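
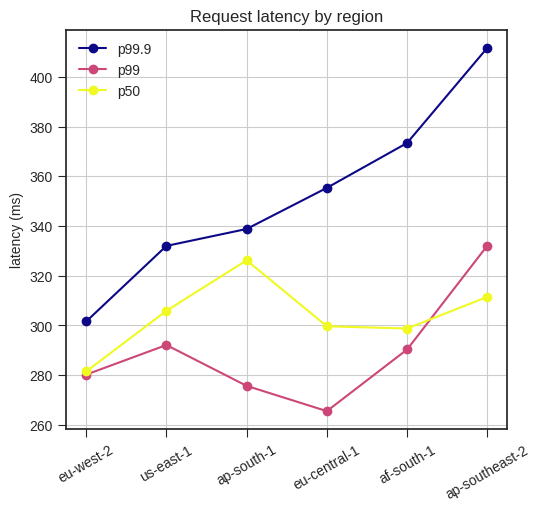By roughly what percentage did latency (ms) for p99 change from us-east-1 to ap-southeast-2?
us-east-1 ≈ 300, ap-southeast-2 ≈ 340; (340 − 300) / 300 ≈ +13.3%.

≈ +13.3%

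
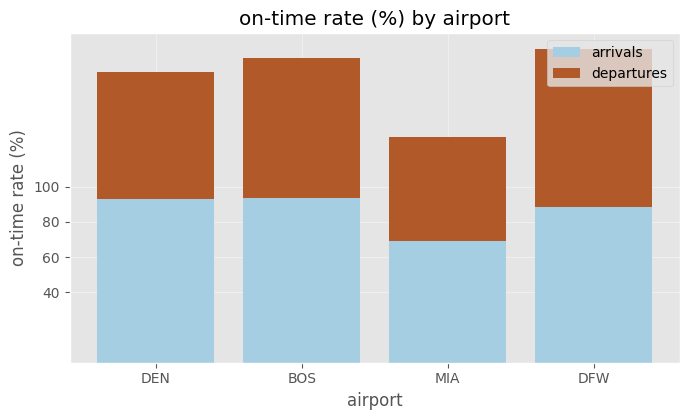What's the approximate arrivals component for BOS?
≈ 100

arrivals top ≈ 100, bottom ≈ 0; segment ≈ 100.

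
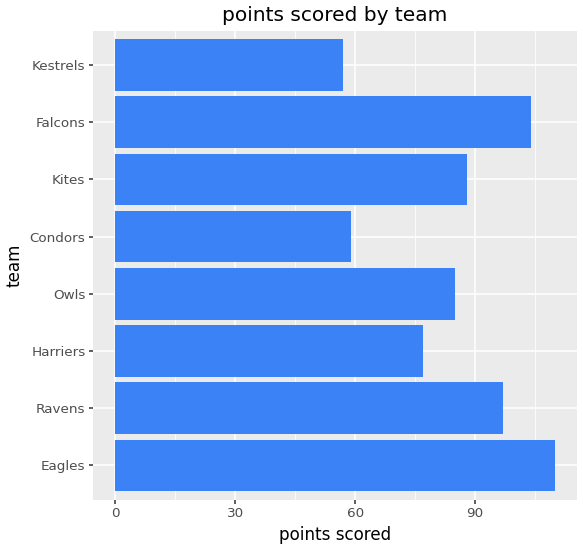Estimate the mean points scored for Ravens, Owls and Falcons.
≈ 93

(100 + 80 + 100) / 3 ≈ 93.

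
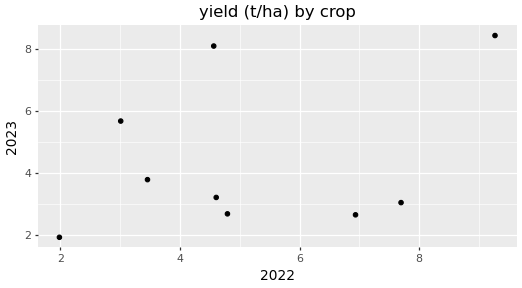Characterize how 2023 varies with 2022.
Points are positively correlated; weak (|r| ≈ 0.3).

positive, weak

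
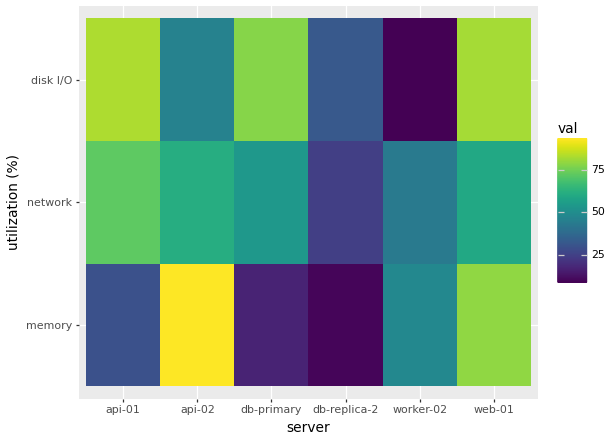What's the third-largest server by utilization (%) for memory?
worker-02

Top 4 for memory: api-02 ≈ 90, web-01 ≈ 80, worker-02 ≈ 50, api-01 ≈ 30.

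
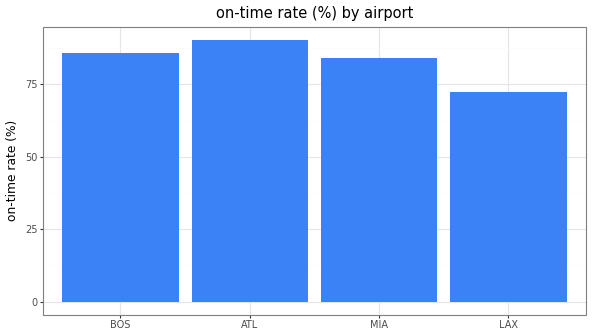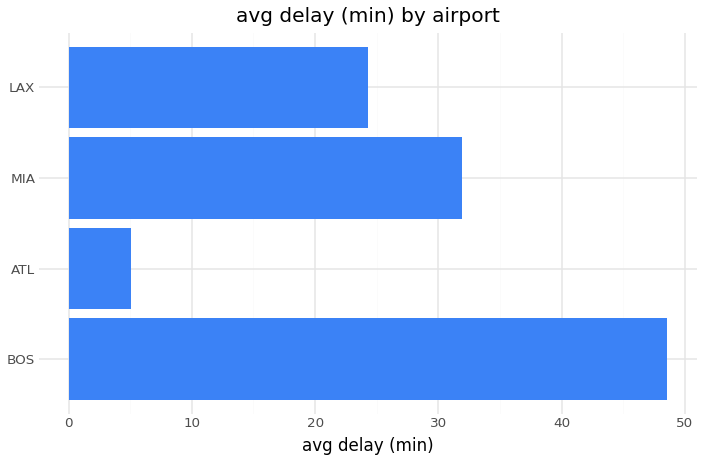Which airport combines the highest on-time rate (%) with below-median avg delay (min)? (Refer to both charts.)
Chart 2 median avg delay (min) ≈ 30; below-median airports: ATL, LAX. Among those, ATL has the highest on-time rate (%) (≈ 90).

ATL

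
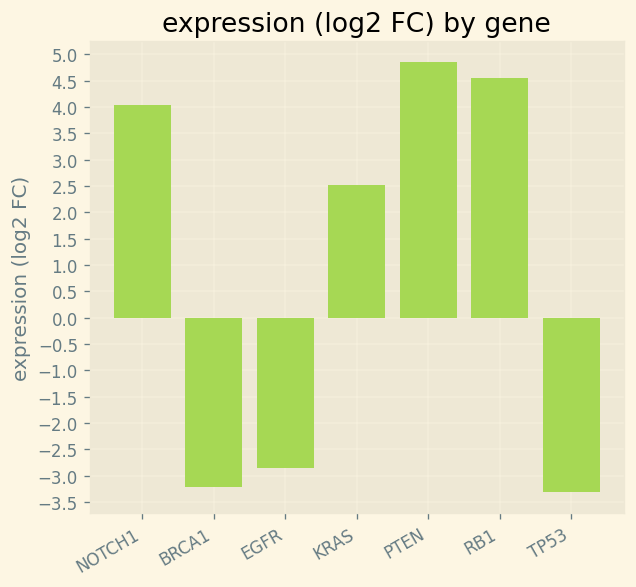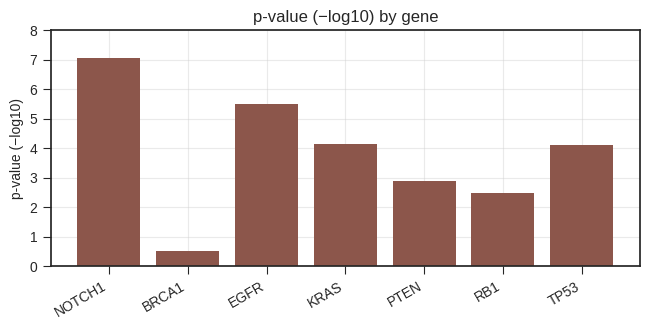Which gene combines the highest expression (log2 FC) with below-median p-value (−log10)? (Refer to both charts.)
PTEN

Chart 2 median p-value (−log10) ≈ 4; below-median genes: BRCA1, PTEN, RB1. Among those, PTEN has the highest expression (log2 FC) (≈ 5).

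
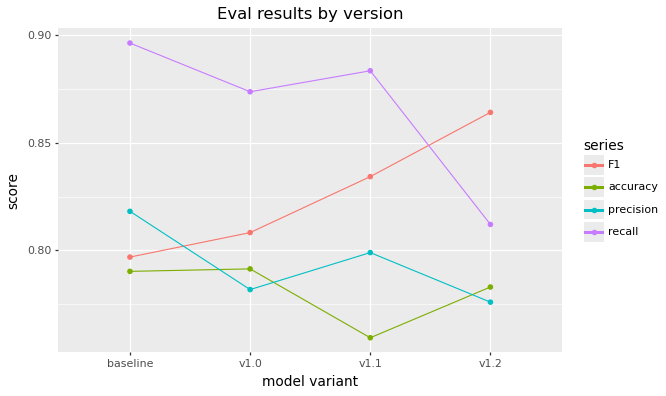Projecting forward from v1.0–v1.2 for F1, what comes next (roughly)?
≈ 0.89

Last three: 0.80, 0.84, 0.86 → slope ≈ 0.03/step → next ≈ 0.89.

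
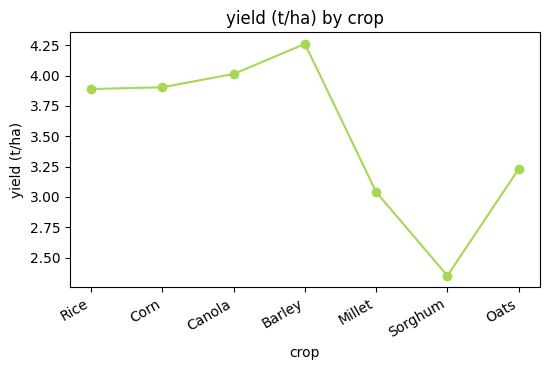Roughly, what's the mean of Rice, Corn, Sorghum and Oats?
≈ 3.35

(3.8 + 4.0 + 2.4 + 3.2) / 4 ≈ 3.35.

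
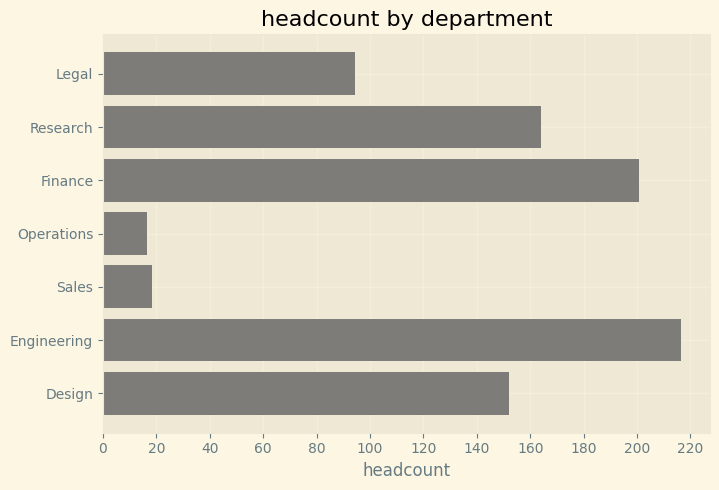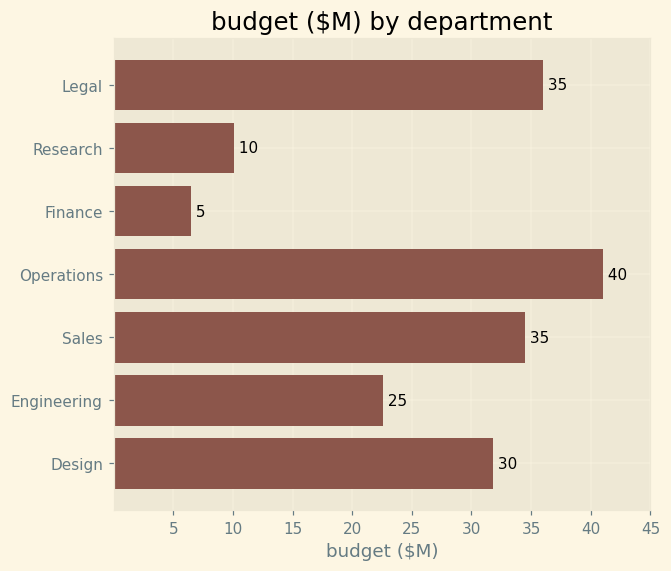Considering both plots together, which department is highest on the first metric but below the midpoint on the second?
Engineering

Chart 2 median budget ($M) ≈ 30; below-median departments: Research, Finance, Engineering. Among those, Engineering has the highest headcount (≈ 220).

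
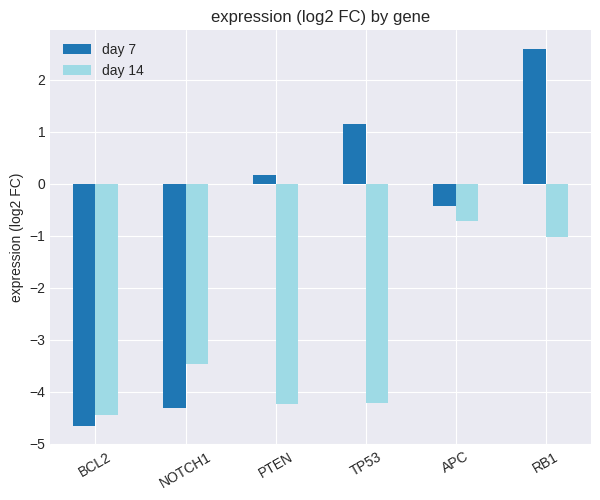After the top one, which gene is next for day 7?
Top 3 for day 7: RB1 ≈ 3, TP53 ≈ 1, PTEN ≈ 0.

TP53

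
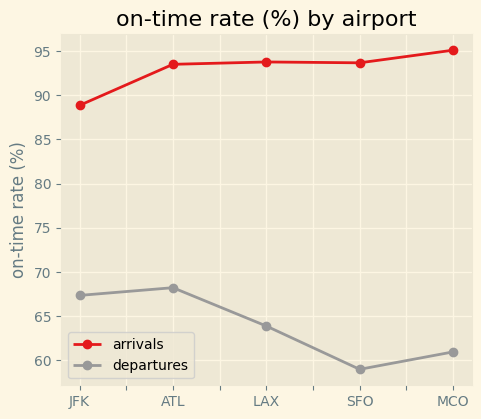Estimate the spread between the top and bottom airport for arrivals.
Max MCO ≈ 95, min JFK ≈ 90; range ≈ 5.

≈ 5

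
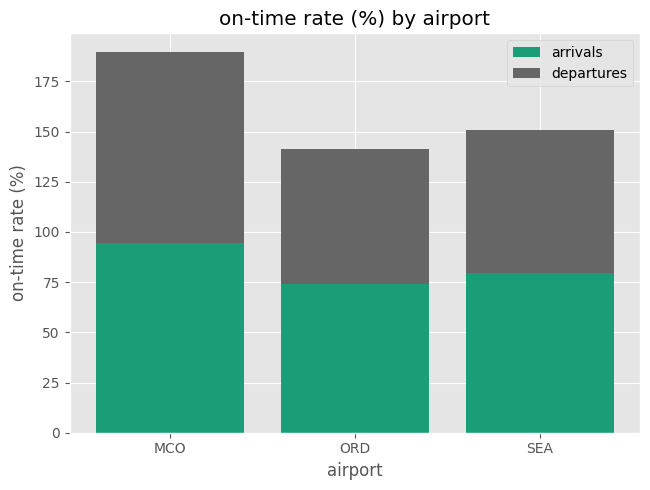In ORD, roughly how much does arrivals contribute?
≈ 80

arrivals top ≈ 80, bottom ≈ 0; segment ≈ 80.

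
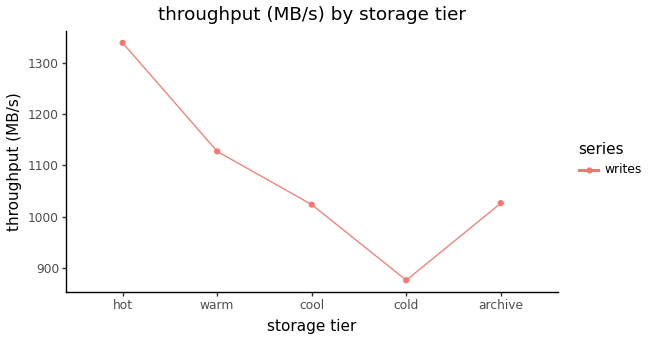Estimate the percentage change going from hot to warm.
≈ -14.8%

hot ≈ 1350, warm ≈ 1150; (1150 − 1350) / 1350 ≈ -14.8%.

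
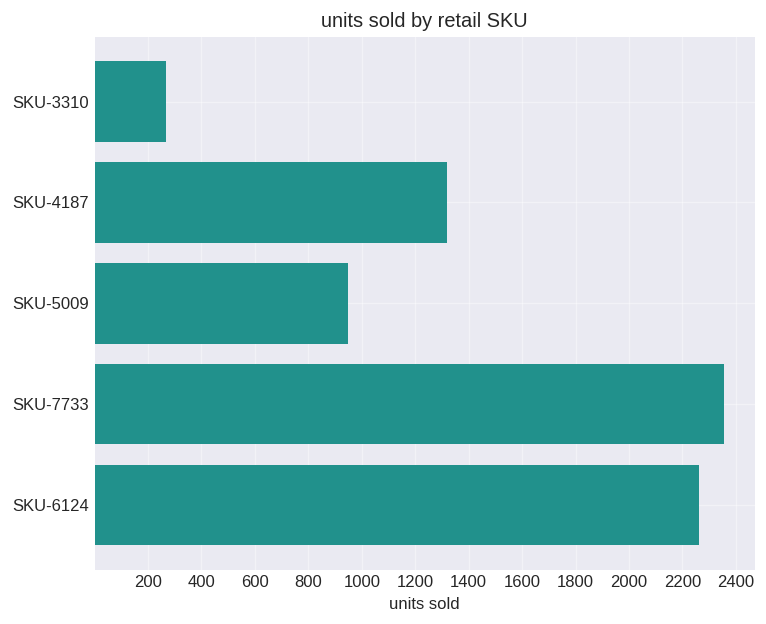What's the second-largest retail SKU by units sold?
Top 3: SKU-7733 ≈ 2400, SKU-6124 ≈ 2200, SKU-4187 ≈ 1400.

SKU-6124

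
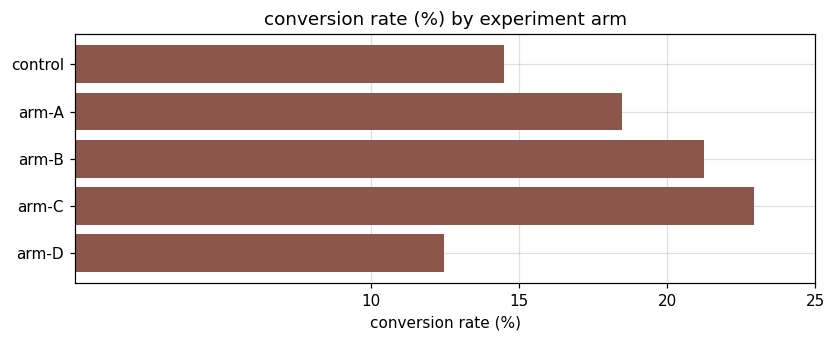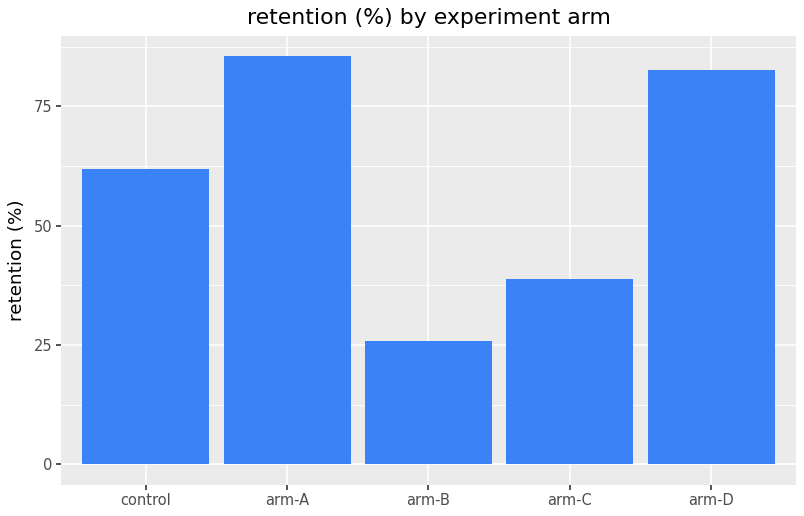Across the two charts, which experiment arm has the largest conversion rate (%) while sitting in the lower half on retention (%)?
arm-C

Chart 2 median retention (%) ≈ 60; below-median experiment arms: arm-B, arm-C. Among those, arm-C has the highest conversion rate (%) (≈ 25).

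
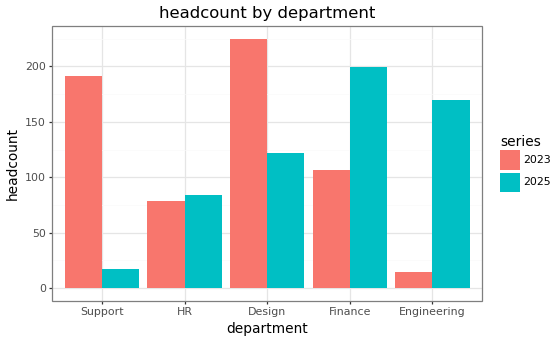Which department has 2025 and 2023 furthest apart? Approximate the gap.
Support: 2025 ≈ 20, 2023 ≈ 200 → gap ≈ 180. Next-largest (Engineering) is only ≈ 140.

Support, ≈ 180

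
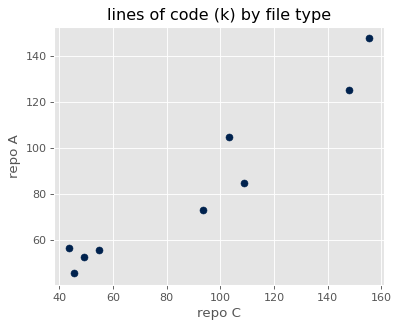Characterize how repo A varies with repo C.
Points are positively correlated; strong (|r| ≈ 1.0).

positive, strong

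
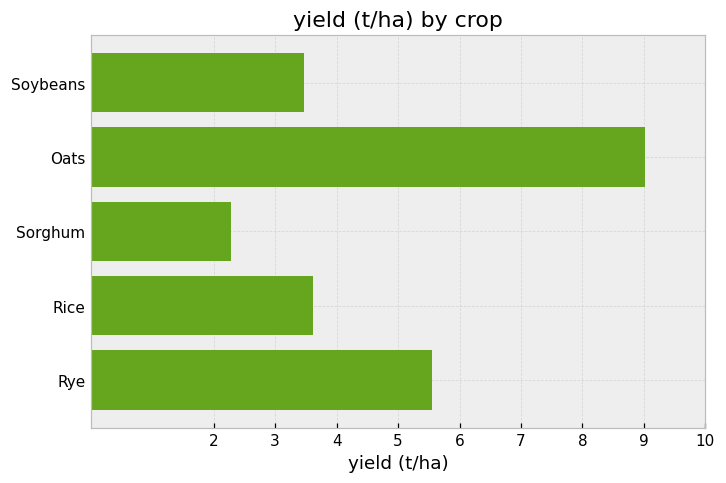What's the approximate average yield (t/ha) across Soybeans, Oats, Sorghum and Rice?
≈ 4

(3 + 9 + 2 + 4) / 4 ≈ 4.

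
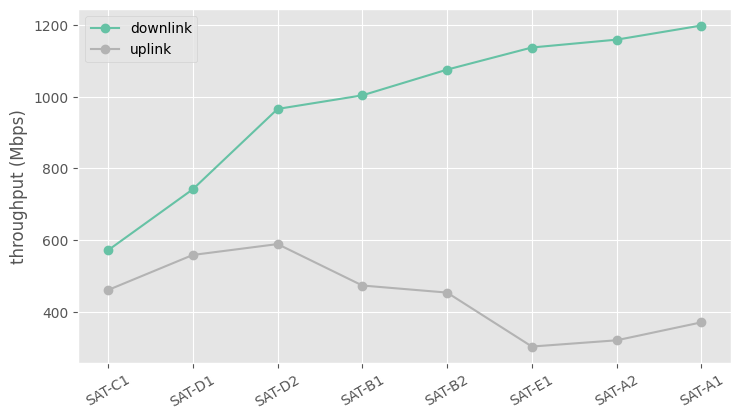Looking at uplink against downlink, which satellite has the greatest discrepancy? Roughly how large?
SAT-A2: uplink ≈ 300, downlink ≈ 1200 → gap ≈ 900. Next-largest (SAT-E1) is only ≈ 800.

SAT-A2, ≈ 900 Mbps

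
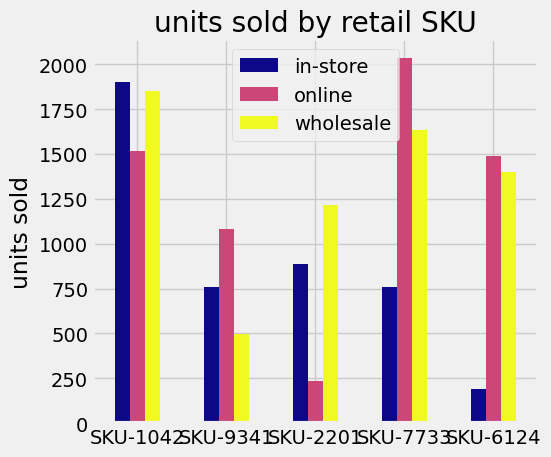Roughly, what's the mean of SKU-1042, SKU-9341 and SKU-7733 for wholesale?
≈ 1267

(1800 + 400 + 1600) / 3 ≈ 1267.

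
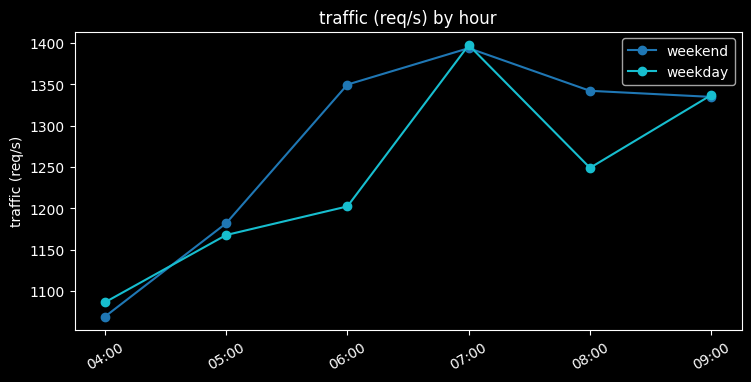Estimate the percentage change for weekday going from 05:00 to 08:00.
≈ +8.7%

05:00 ≈ 1150, 08:00 ≈ 1250; (1250 − 1150) / 1150 ≈ +8.7%.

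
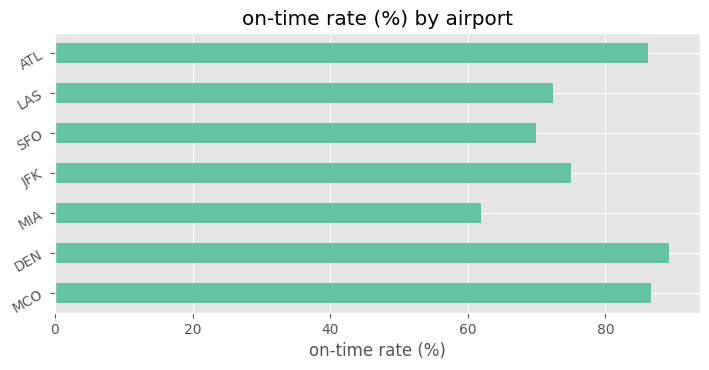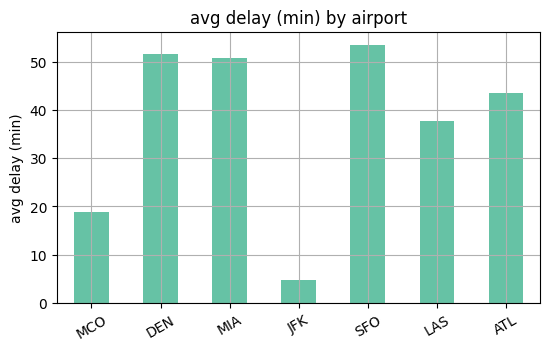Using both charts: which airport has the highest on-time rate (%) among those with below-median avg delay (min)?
Chart 2 median avg delay (min) ≈ 45; below-median airports: MCO, JFK, LAS. Among those, MCO has the highest on-time rate (%) (≈ 90).

MCO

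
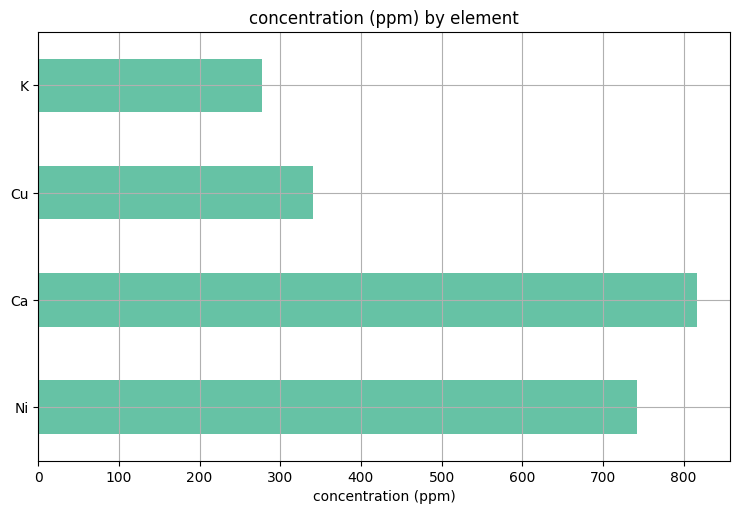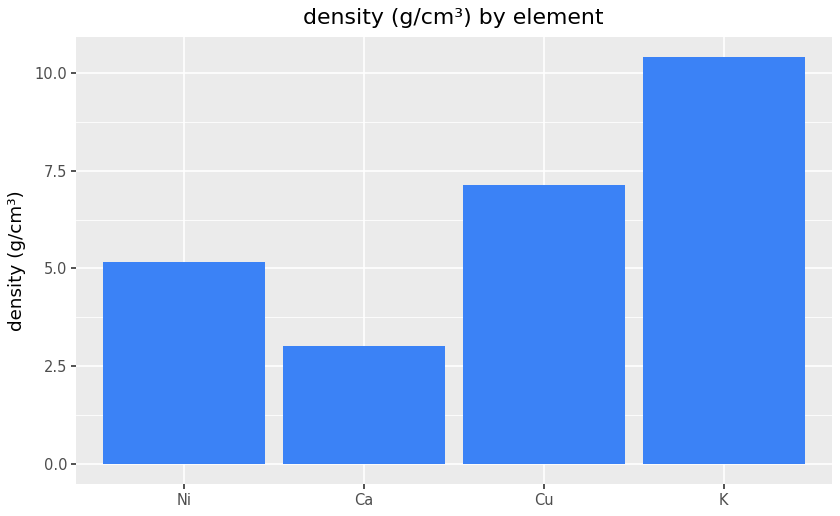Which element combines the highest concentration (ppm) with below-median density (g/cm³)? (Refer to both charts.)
Chart 2 median density (g/cm³) ≈ 6; below-median elements: Ni, Ca. Among those, Ca has the highest concentration (ppm) (≈ 800).

Ca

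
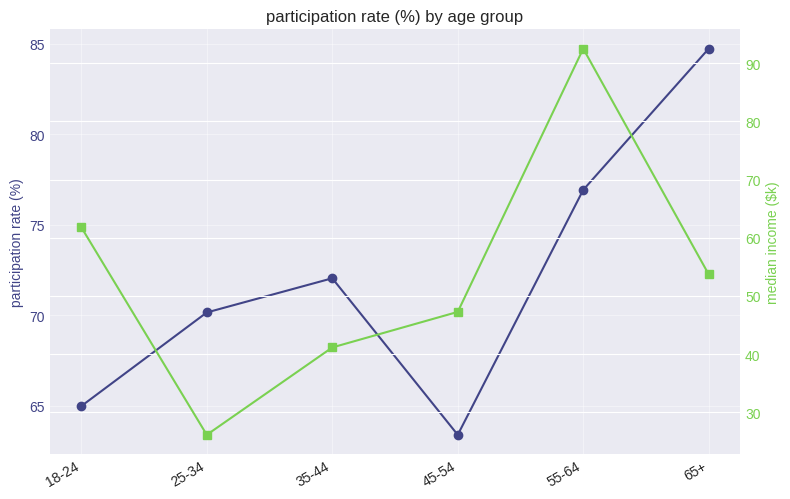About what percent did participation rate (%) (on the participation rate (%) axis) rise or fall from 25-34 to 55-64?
≈ +8.6%

25-34 ≈ 70, 55-64 ≈ 76; (76 − 70) / 70 ≈ +8.6%.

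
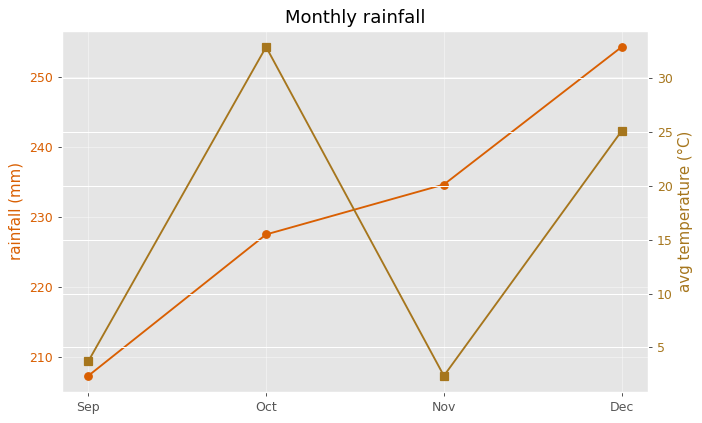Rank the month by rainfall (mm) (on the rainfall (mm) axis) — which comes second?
Top 3 (on the rainfall (mm) axis): Dec ≈ 255, Nov ≈ 235, Oct ≈ 230.

Nov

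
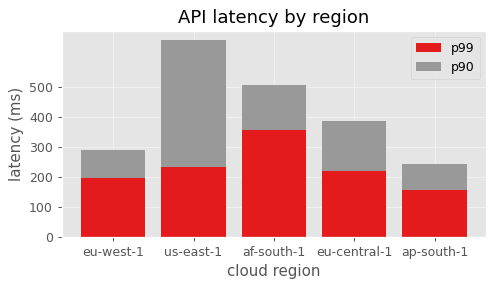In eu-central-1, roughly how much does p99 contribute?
≈ 200

p99 top ≈ 200, bottom ≈ 0; segment ≈ 200.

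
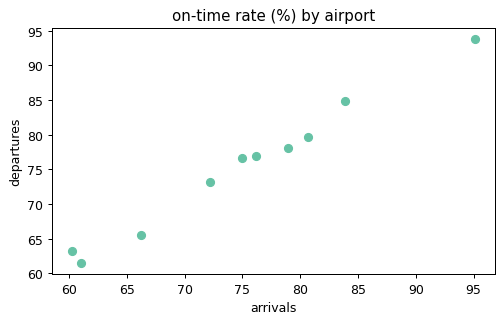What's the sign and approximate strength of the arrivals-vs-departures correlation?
Points are positively correlated; strong (|r| ≈ 1.0).

positive, strong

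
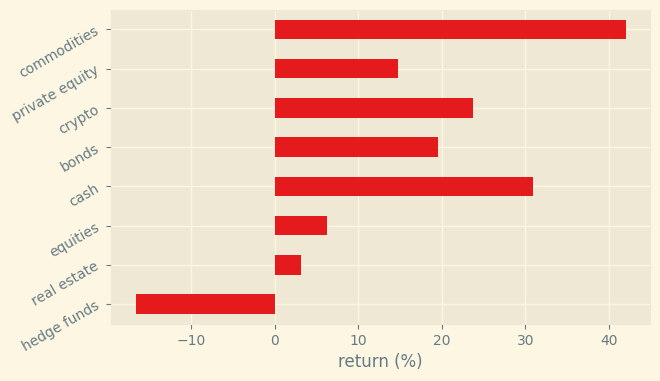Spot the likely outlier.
hedge funds ≈ -15; the rest sit between ≈ 5 and ≈ 40.

hedge funds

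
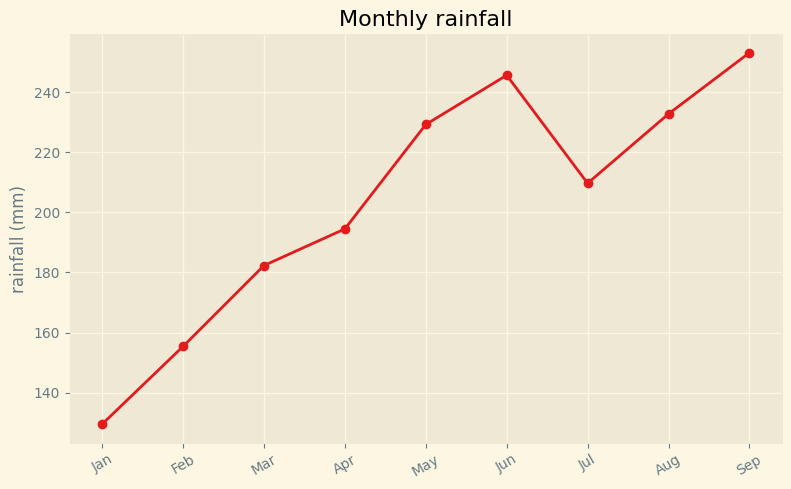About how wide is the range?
≈ 140

Max Sep ≈ 260, min Jan ≈ 120; range ≈ 140.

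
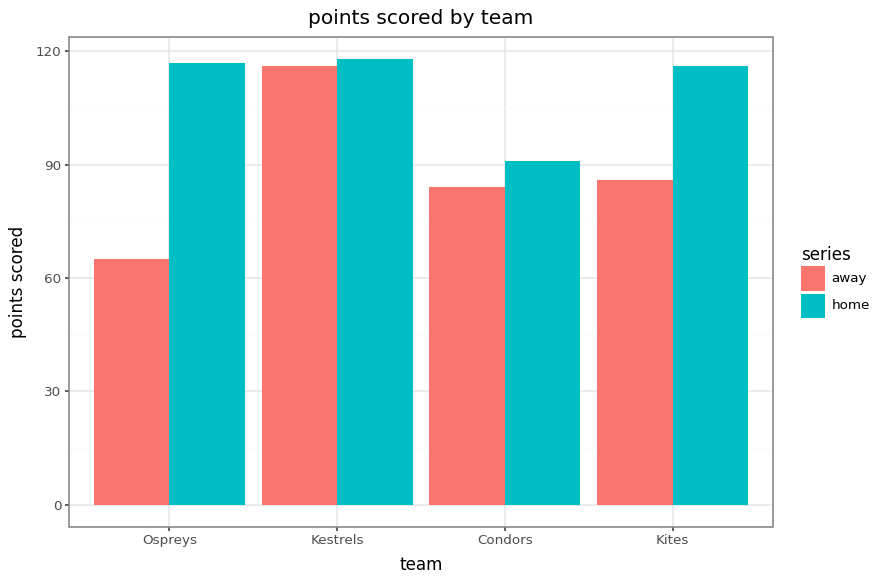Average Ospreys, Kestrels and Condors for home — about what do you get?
≈ 110

(120 + 120 + 90) / 3 ≈ 110.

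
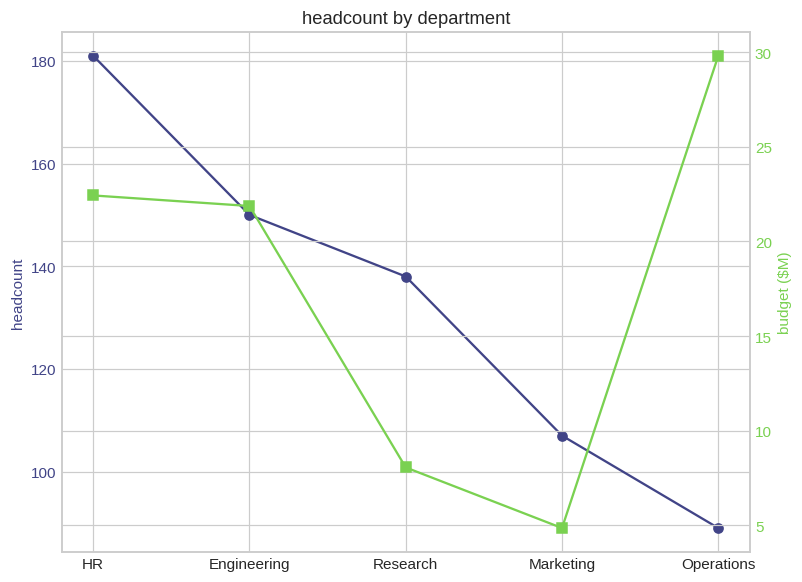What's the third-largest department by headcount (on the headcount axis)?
Research

Top 4 (on the headcount axis): HR ≈ 180, Engineering ≈ 150, Research ≈ 140, Marketing ≈ 110.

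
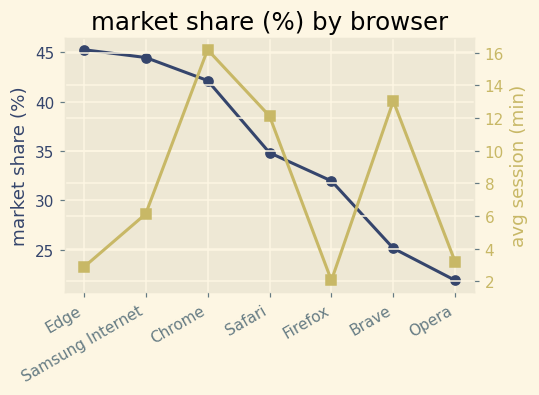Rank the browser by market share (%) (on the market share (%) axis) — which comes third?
Top 4 (on the market share (%) axis): Edge ≈ 46, Samsung Internet ≈ 44, Chrome ≈ 42, Safari ≈ 34.

Chrome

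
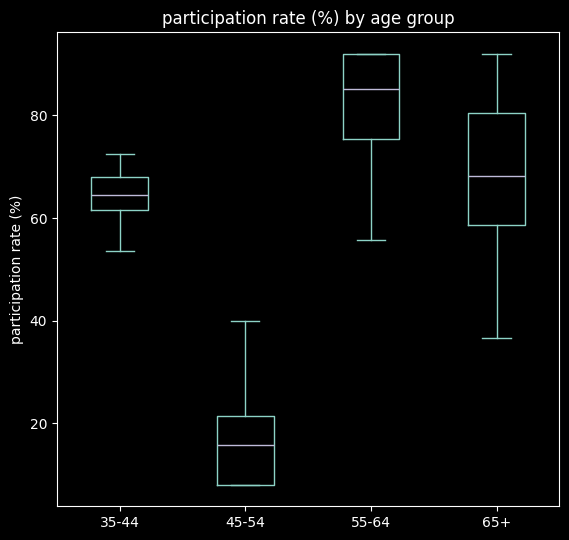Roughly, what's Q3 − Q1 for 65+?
Q3 ≈ 80, Q1 ≈ 60; IQR ≈ 20.

≈ 20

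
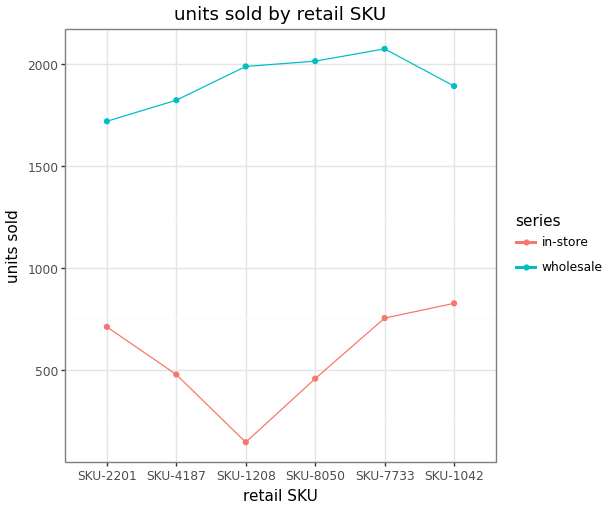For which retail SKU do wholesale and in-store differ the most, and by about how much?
SKU-1208: wholesale ≈ 2000, in-store ≈ 200 → gap ≈ 1800. Next-largest (SKU-8050) is only ≈ 1600.

SKU-1208, ≈ 1800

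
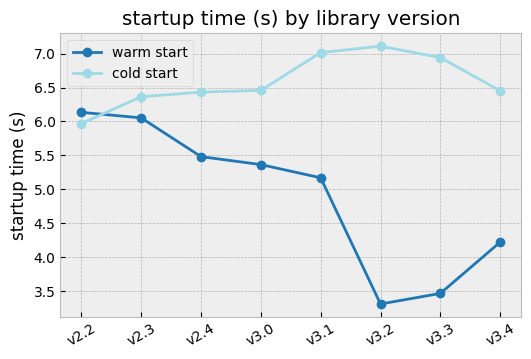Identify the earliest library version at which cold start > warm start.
v2.2: cold start ≈ 6.0 vs warm start ≈ 6.0 (not yet); v2.3: cold start ≈ 6.5 vs warm start ≈ 6.0 (first crossover).

v2.3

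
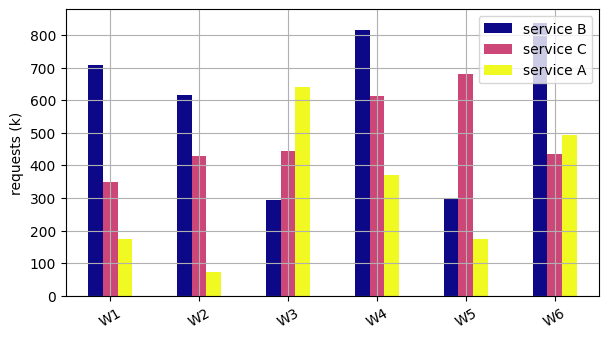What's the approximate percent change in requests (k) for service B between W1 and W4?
W1 ≈ 700, W4 ≈ 800; (800 − 700) / 700 ≈ +14.3%.

≈ +14.3%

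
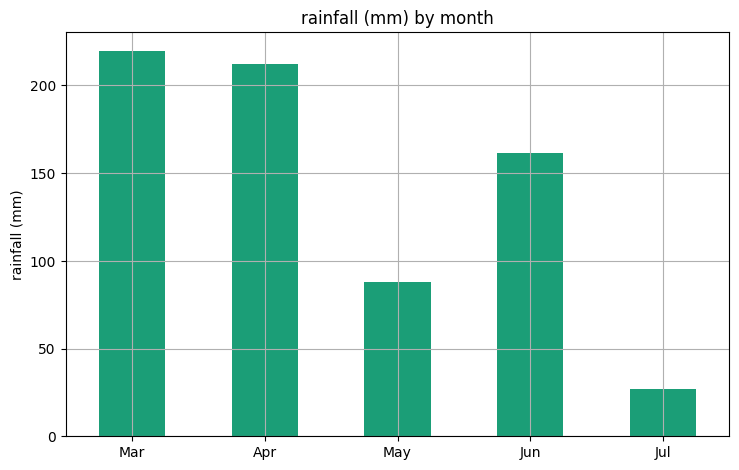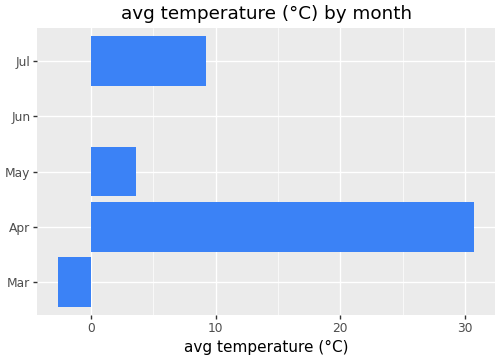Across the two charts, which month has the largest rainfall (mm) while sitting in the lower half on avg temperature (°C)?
Mar

Chart 2 median avg temperature (°C) ≈ 5; below-median months: Mar, Jun. Among those, Mar has the highest rainfall (mm) (≈ 225).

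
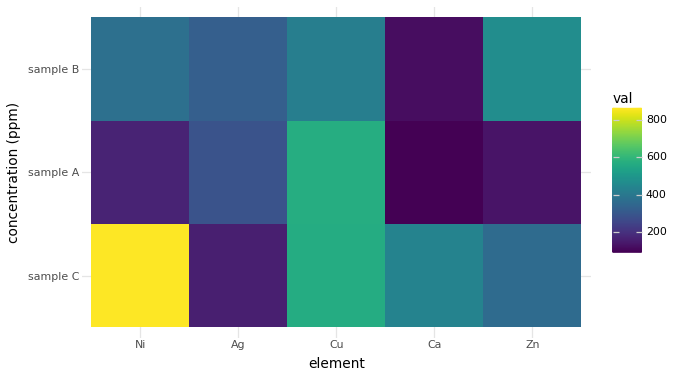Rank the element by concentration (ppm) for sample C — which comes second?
Top 3 for sample C: Ni ≈ 900, Cu ≈ 600, Ca ≈ 400.

Cu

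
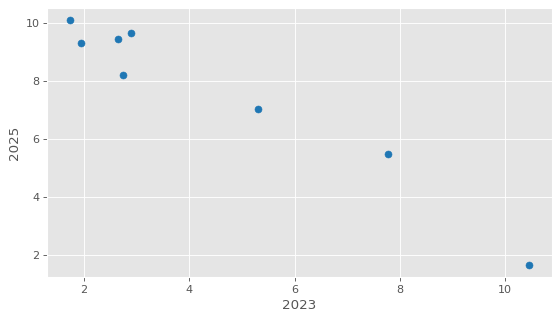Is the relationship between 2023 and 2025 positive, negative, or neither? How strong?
negative, strong

Points are negatively correlated; strong (|r| ≈ 1.0).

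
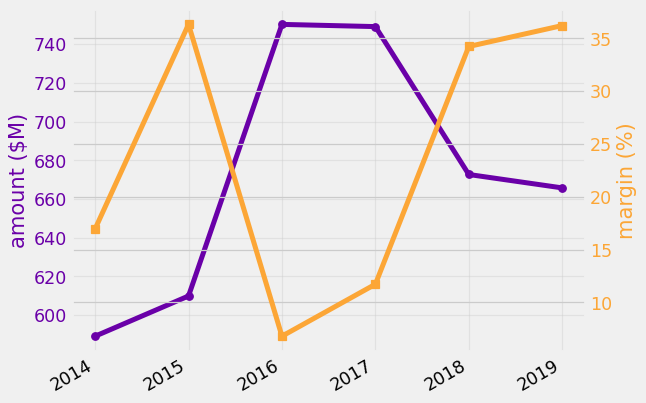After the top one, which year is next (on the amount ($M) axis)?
2017

Top 3 (on the amount ($M) axis): 2016 ≈ 760, 2017 ≈ 740, 2018 ≈ 680.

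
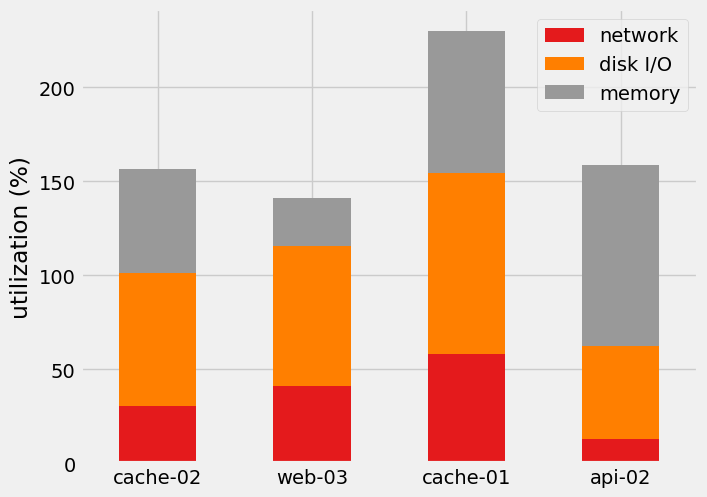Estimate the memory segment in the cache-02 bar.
≈ 60

memory top ≈ 160, bottom ≈ 100; segment ≈ 60.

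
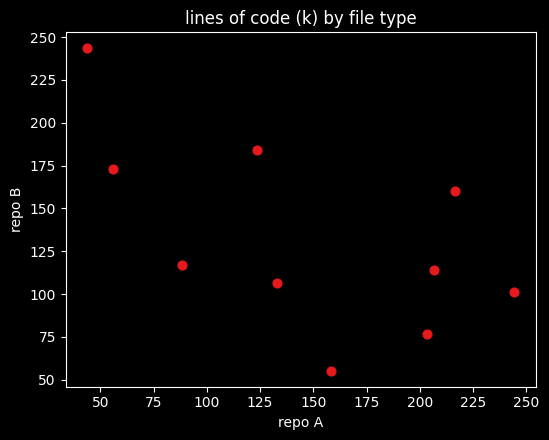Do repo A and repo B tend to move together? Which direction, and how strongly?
Points are negatively correlated; moderate (|r| ≈ 0.6).

negative, moderate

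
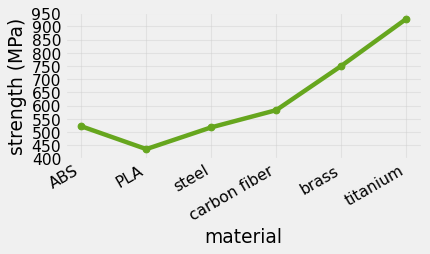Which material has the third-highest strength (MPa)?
Top 4: titanium ≈ 950, brass ≈ 750, carbon fiber ≈ 600, ABS ≈ 500.

carbon fiber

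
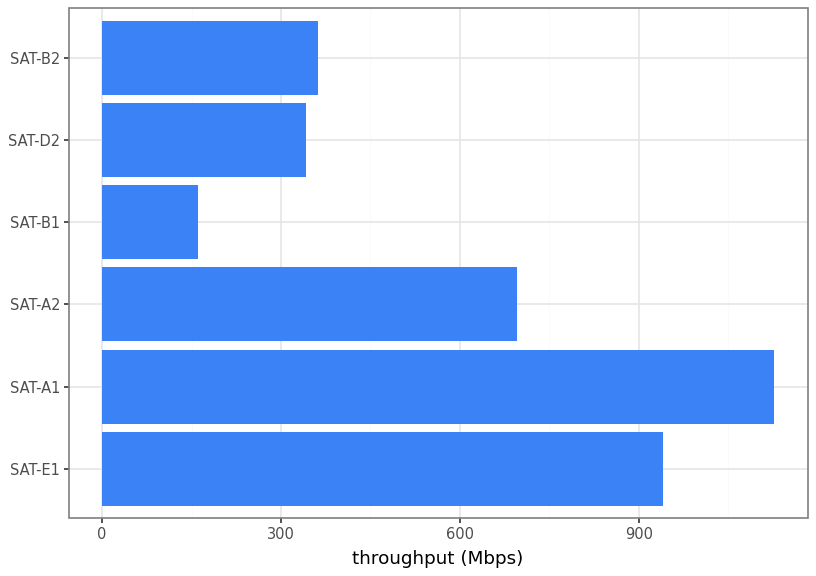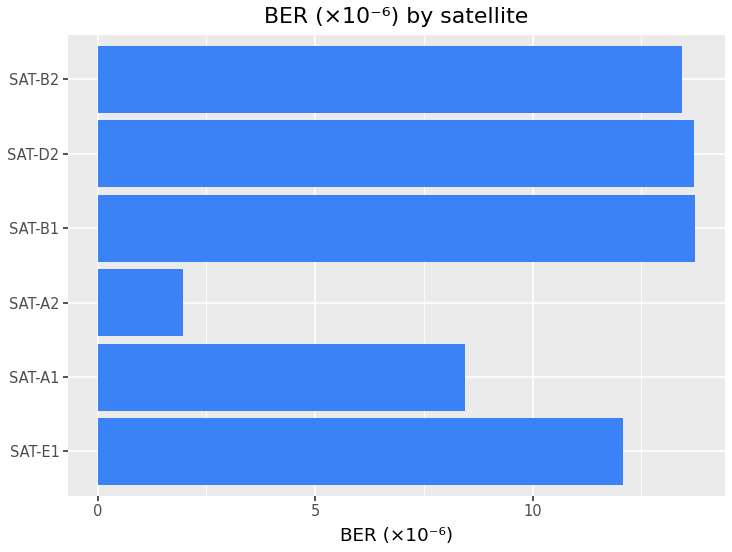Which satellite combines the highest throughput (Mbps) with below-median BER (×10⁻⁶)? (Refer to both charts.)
SAT-A1

Chart 2 median BER (×10⁻⁶) ≈ 12; below-median satellites: SAT-E1, SAT-A1, SAT-A2. Among those, SAT-A1 has the highest throughput (Mbps) (≈ 1200).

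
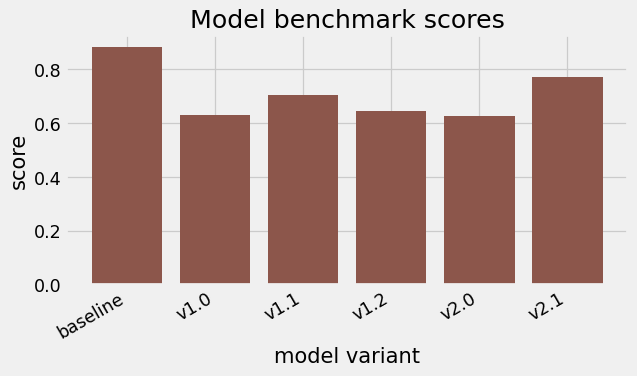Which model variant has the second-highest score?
Top 3: baseline ≈ 0.9, v2.1 ≈ 0.8, v1.1 ≈ 0.7.

v2.1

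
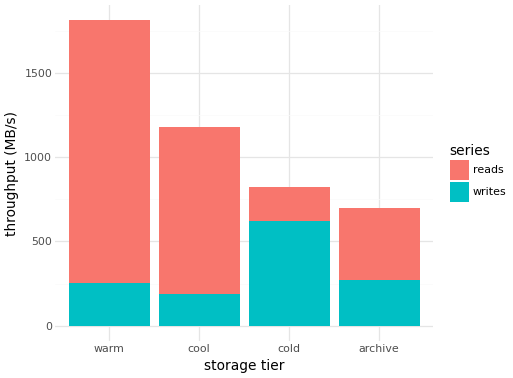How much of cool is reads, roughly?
reads top ≈ 1200, bottom ≈ 200; segment ≈ 1000.

≈ 1000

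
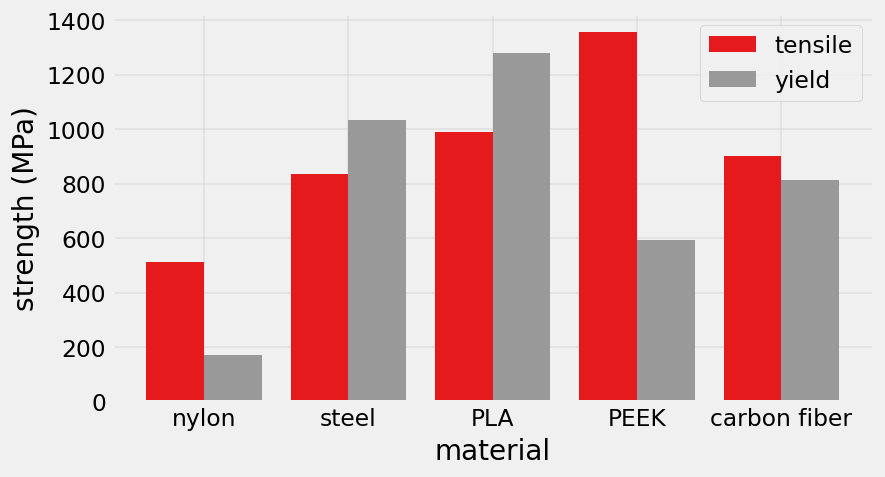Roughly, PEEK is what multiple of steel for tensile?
≈ 1.75×

PEEK ≈ 1400, steel ≈ 800; 1400/800 ≈ 1.75.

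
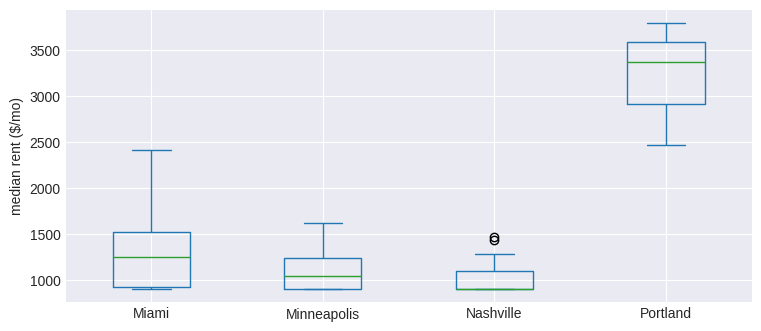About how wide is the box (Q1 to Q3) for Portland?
Q3 ≈ 3600, Q1 ≈ 3000; IQR ≈ 600.

≈ 600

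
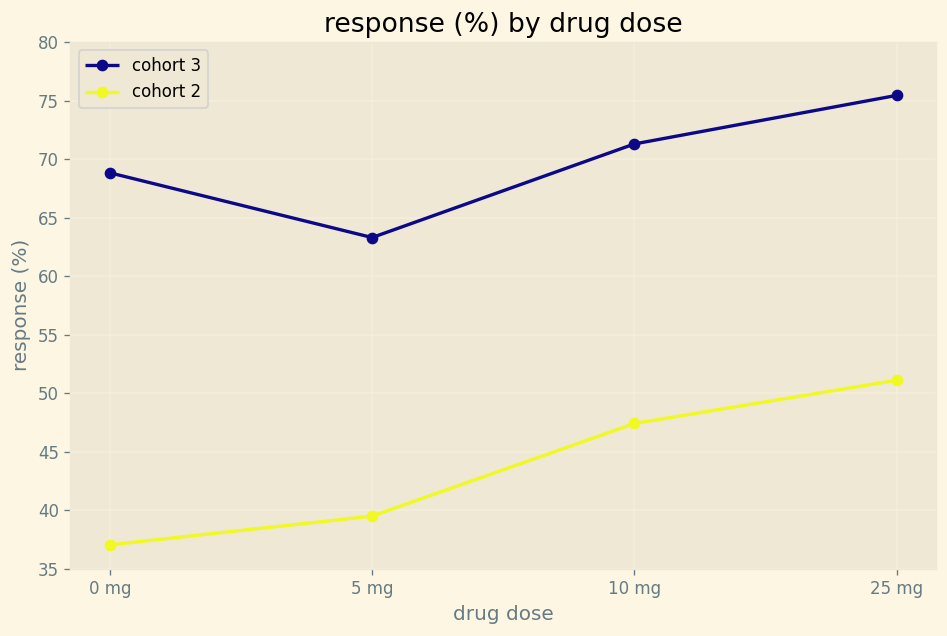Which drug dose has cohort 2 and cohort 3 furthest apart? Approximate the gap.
0 mg: cohort 2 ≈ 35, cohort 3 ≈ 70 → gap ≈ 35. Next-largest (25 mg) is only ≈ 25.

0 mg, ≈ 35 %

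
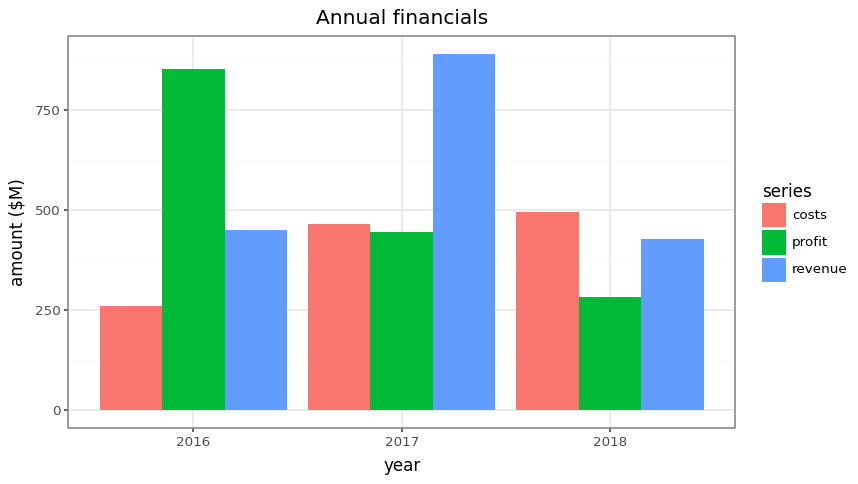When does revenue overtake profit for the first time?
2016: revenue ≈ 500 vs profit ≈ 900 (not yet); 2017: revenue ≈ 900 vs profit ≈ 400 (first crossover).

2017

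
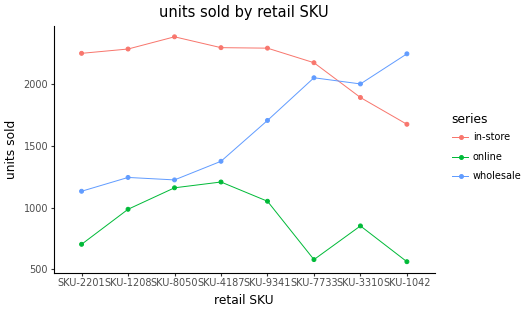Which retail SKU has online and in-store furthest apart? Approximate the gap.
SKU-7733, ≈ 1600

SKU-7733: online ≈ 600, in-store ≈ 2200 → gap ≈ 1600. Next-largest (SKU-2201) is only ≈ 1400.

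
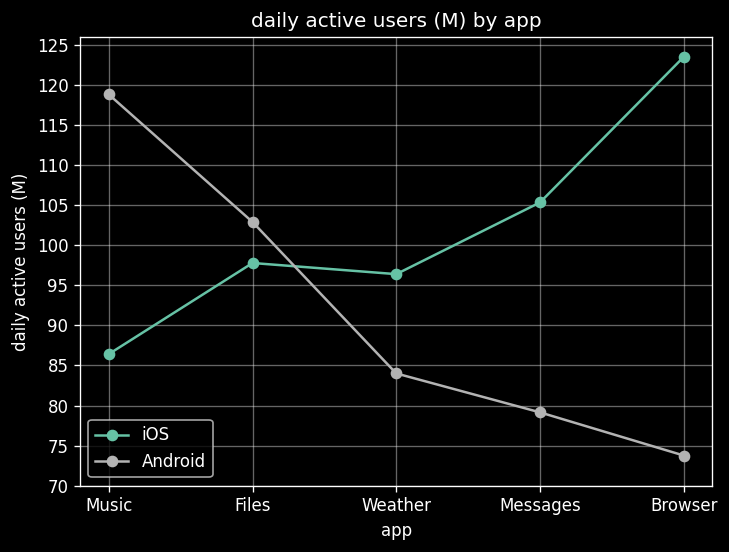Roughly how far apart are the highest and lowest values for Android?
≈ 45

Max Music ≈ 120, min Browser ≈ 75; range ≈ 45.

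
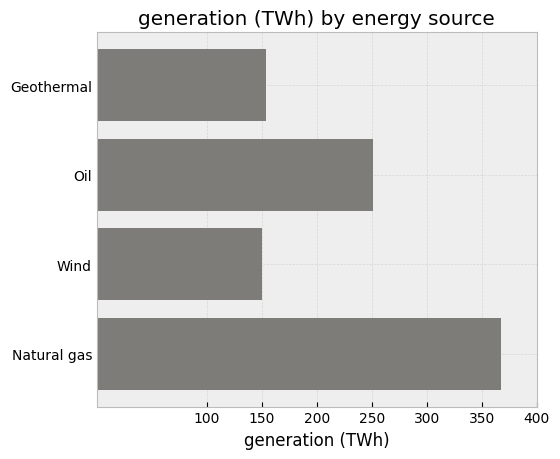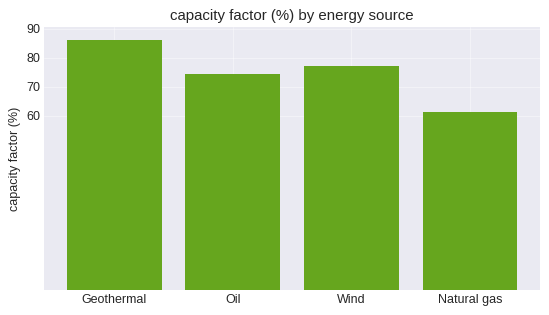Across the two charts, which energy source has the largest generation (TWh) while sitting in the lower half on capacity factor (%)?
Natural gas

Chart 2 median capacity factor (%) ≈ 80; below-median energy sources: Oil, Natural gas. Among those, Natural gas has the highest generation (TWh) (≈ 350).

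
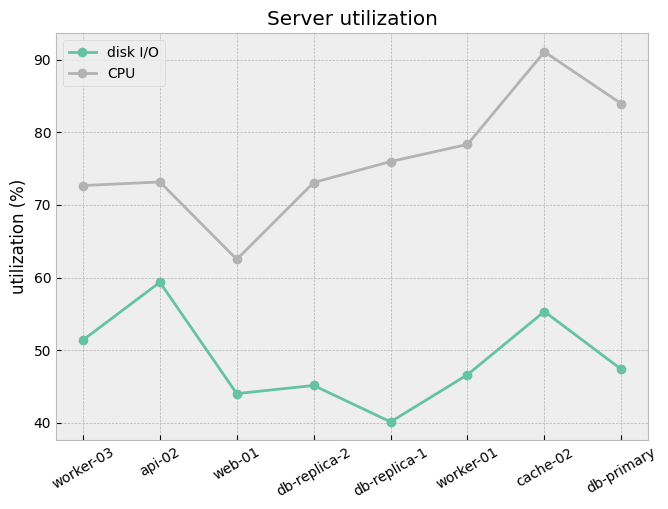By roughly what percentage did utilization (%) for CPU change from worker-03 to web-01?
worker-03 ≈ 75, web-01 ≈ 65; (65 − 75) / 75 ≈ -13.3%.

≈ -13.3%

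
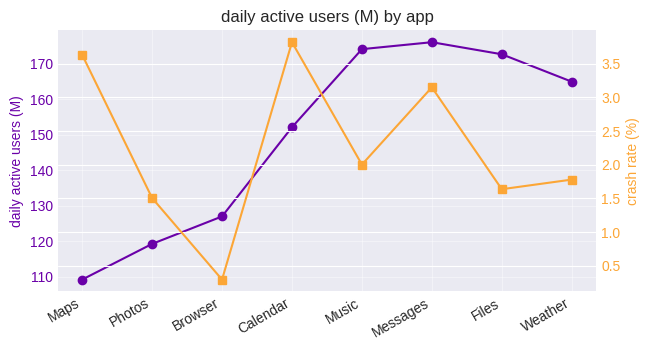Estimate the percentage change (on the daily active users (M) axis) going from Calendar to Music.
≈ +13.3%

Calendar ≈ 150, Music ≈ 170; (170 − 150) / 150 ≈ +13.3%.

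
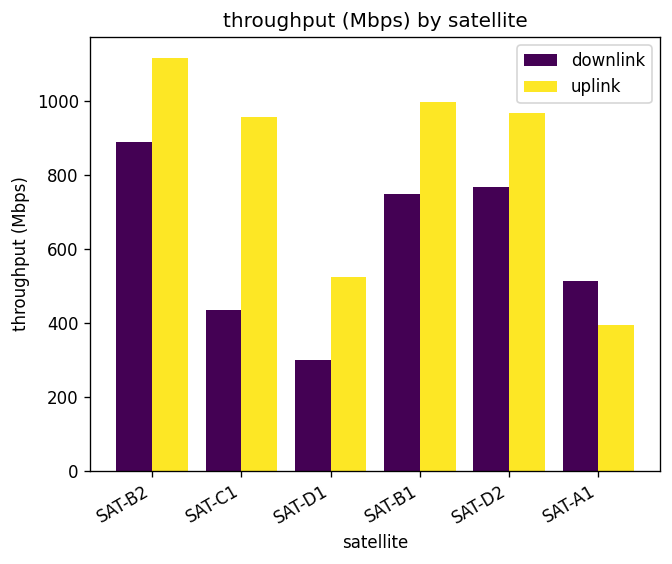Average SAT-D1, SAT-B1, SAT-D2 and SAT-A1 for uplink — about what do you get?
(500 + 1000 + 1000 + 400) / 4 ≈ 725.

≈ 725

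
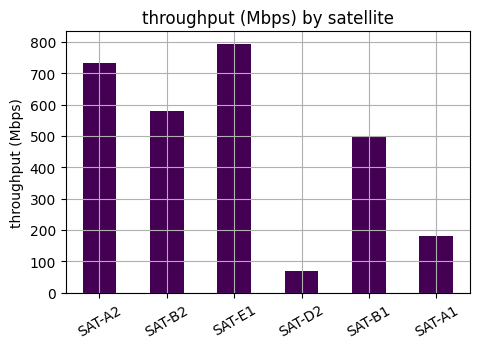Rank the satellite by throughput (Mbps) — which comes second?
SAT-A2

Top 3: SAT-E1 ≈ 800, SAT-A2 ≈ 700, SAT-B2 ≈ 600.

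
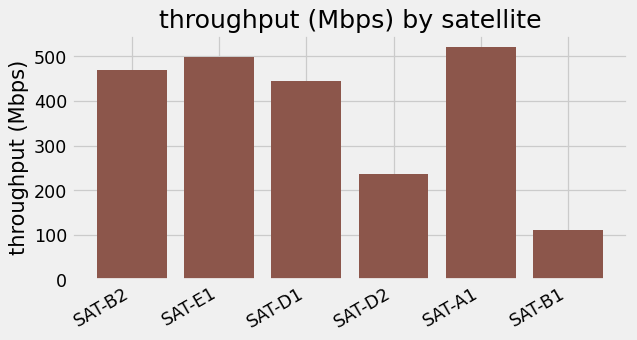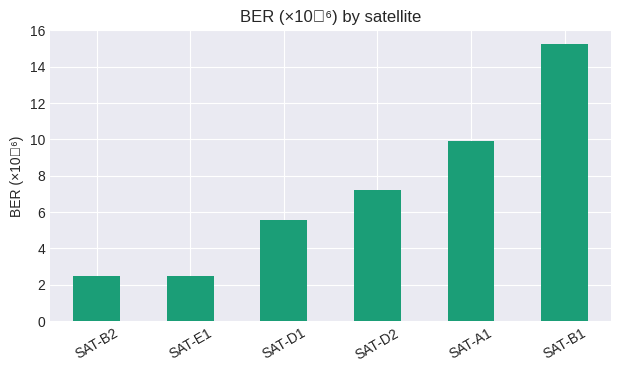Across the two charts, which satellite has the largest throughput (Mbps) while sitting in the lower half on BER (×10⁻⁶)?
SAT-E1

Chart 2 median BER (×10⁻⁶) ≈ 6; below-median satellites: SAT-B2, SAT-E1, SAT-D1. Among those, SAT-E1 has the highest throughput (Mbps) (≈ 500).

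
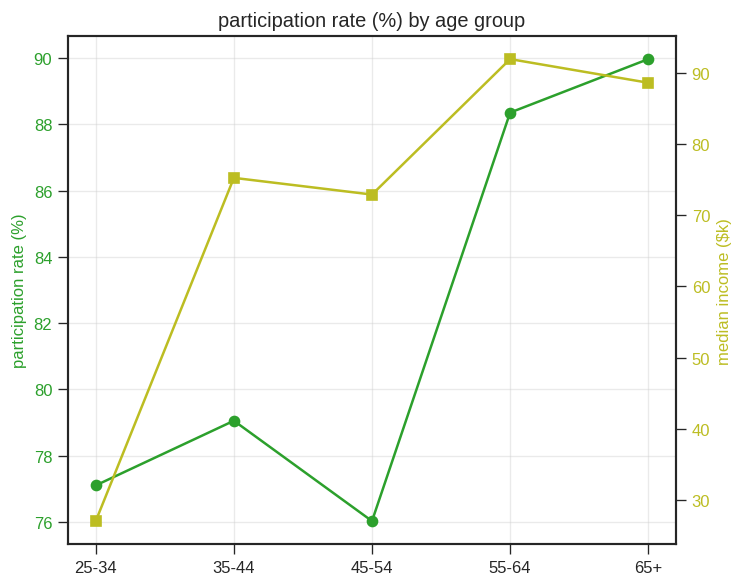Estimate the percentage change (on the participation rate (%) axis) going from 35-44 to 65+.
≈ +12.5%

35-44 ≈ 80, 65+ ≈ 90; (90 − 80) / 80 ≈ +12.5%.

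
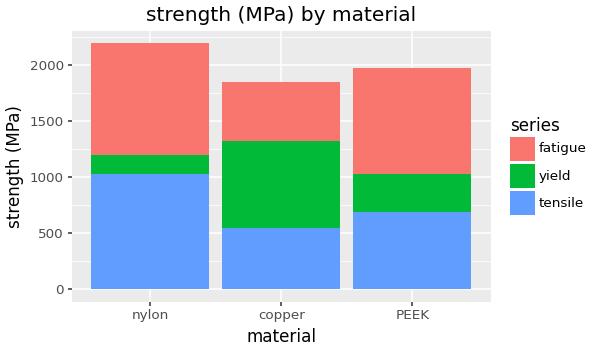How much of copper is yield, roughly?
≈ 800

yield top ≈ 1400, bottom ≈ 600; segment ≈ 800.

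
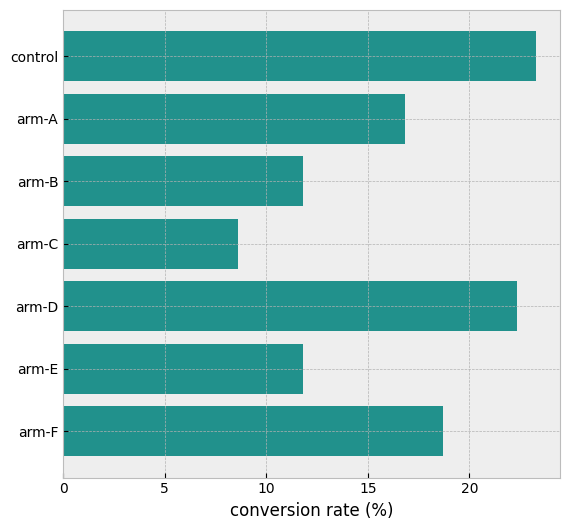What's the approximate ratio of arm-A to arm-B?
≈ 1.33×

arm-A ≈ 16, arm-B ≈ 12; 16/12 ≈ 1.33.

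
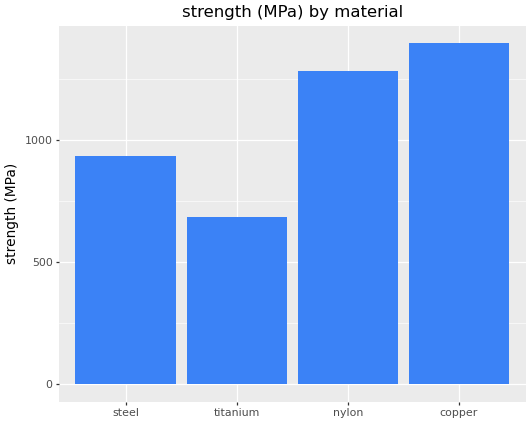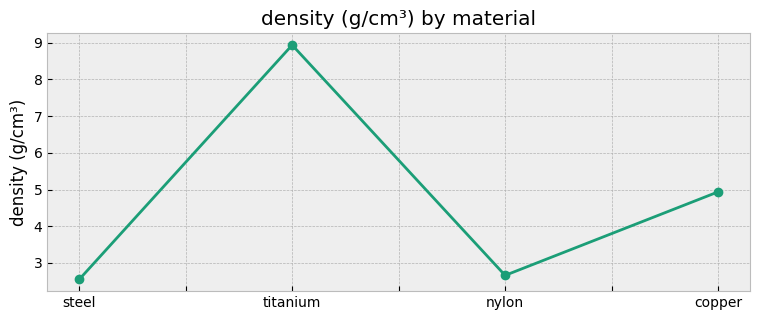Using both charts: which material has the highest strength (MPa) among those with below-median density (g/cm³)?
nylon

Chart 2 median density (g/cm³) ≈ 4; below-median materials: steel, nylon. Among those, nylon has the highest strength (MPa) (≈ 1200).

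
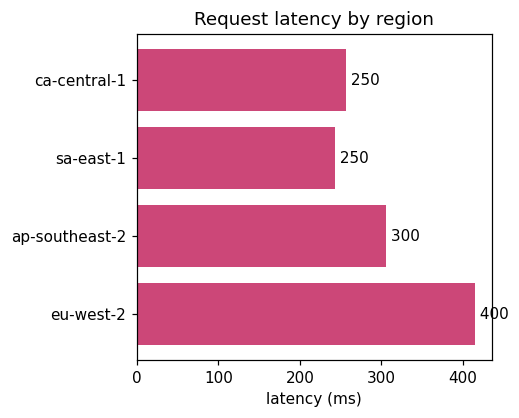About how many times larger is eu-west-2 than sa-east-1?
eu-west-2 ≈ 400, sa-east-1 ≈ 250; 400/250 ≈ 1.6.

≈ 1.6×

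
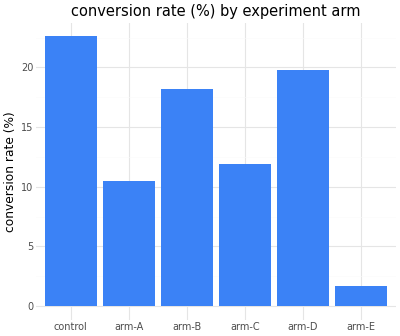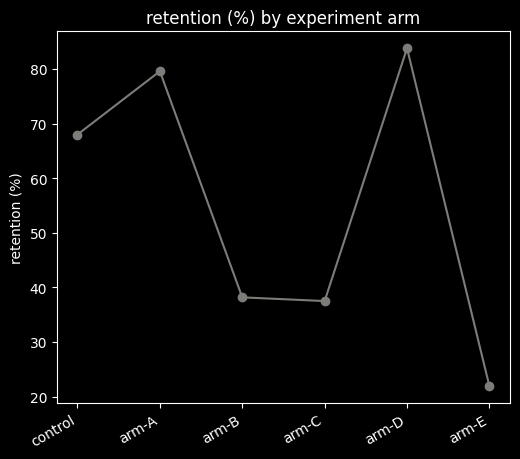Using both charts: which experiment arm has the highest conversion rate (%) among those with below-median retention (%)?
Chart 2 median retention (%) ≈ 50; below-median experiment arms: arm-B, arm-C, arm-E. Among those, arm-B has the highest conversion rate (%) (≈ 20).

arm-B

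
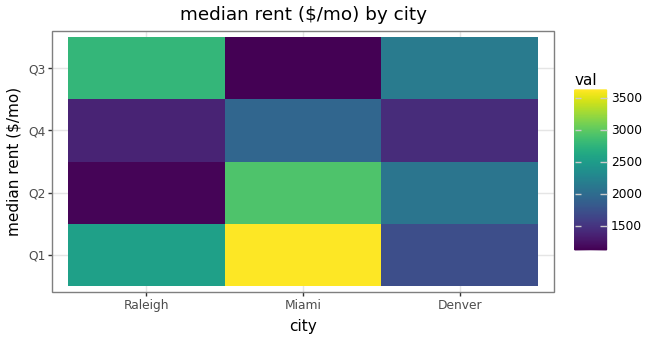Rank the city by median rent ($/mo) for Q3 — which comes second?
Denver

Top 3 for Q3: Raleigh ≈ 3000, Denver ≈ 2000, Miami ≈ 1000.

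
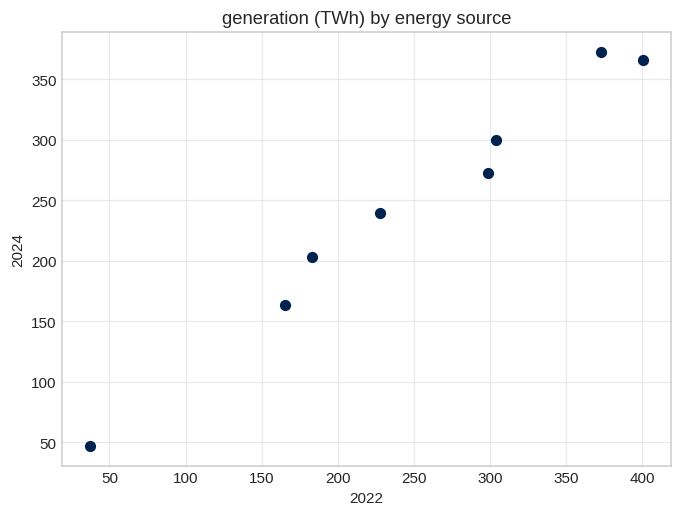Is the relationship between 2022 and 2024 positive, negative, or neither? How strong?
positive, strong

Points are positively correlated; strong (|r| ≈ 1.0).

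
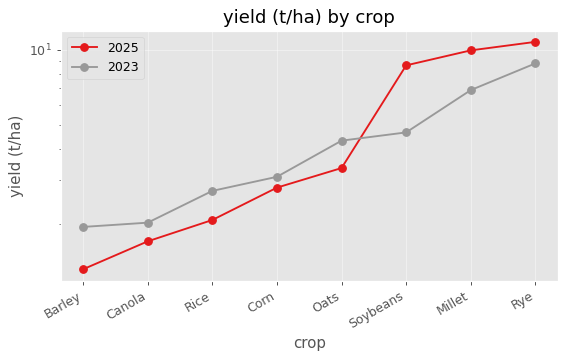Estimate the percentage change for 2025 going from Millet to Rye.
≈ +10%

Millet ≈ 10, Rye ≈ 11; (11 − 10) / 10 ≈ +10%.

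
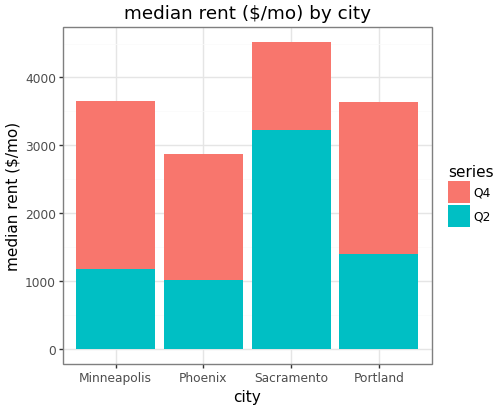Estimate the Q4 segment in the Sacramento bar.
Q4 top ≈ 4500, bottom ≈ 3000; segment ≈ 1500.

≈ 1500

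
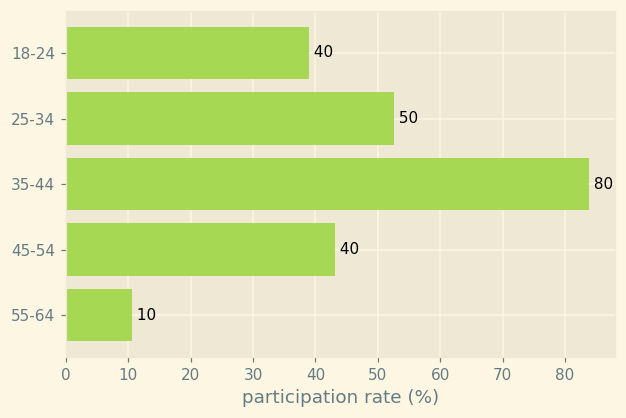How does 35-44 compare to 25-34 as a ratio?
≈ 1.6×

35-44 ≈ 80, 25-34 ≈ 50; 80/50 ≈ 1.6.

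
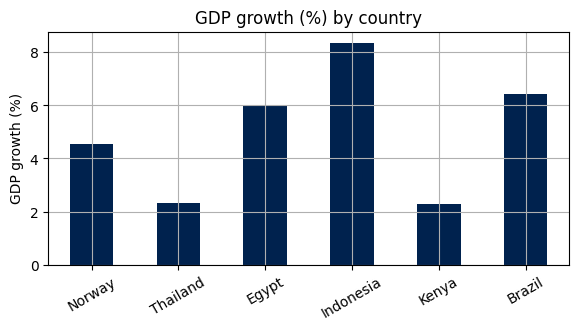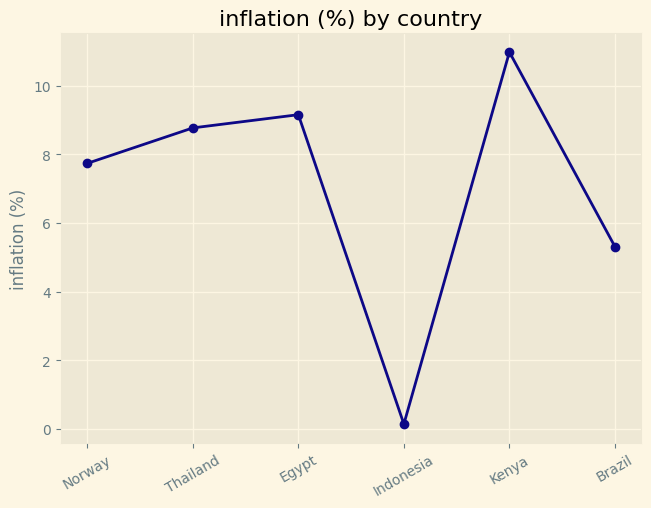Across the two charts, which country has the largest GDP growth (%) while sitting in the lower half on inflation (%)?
Indonesia

Chart 2 median inflation (%) ≈ 8; below-median countries: Norway, Indonesia, Brazil. Among those, Indonesia has the highest GDP growth (%) (≈ 8).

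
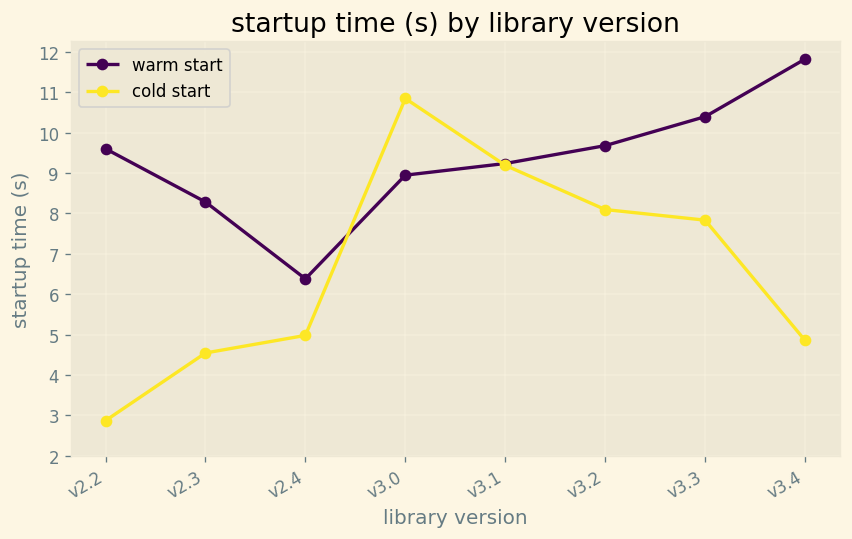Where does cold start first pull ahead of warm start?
v2.4: cold start ≈ 5 vs warm start ≈ 6 (not yet); v3.0: cold start ≈ 11 vs warm start ≈ 9 (first crossover).

v3.0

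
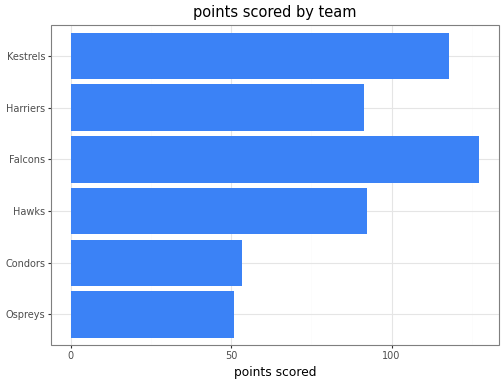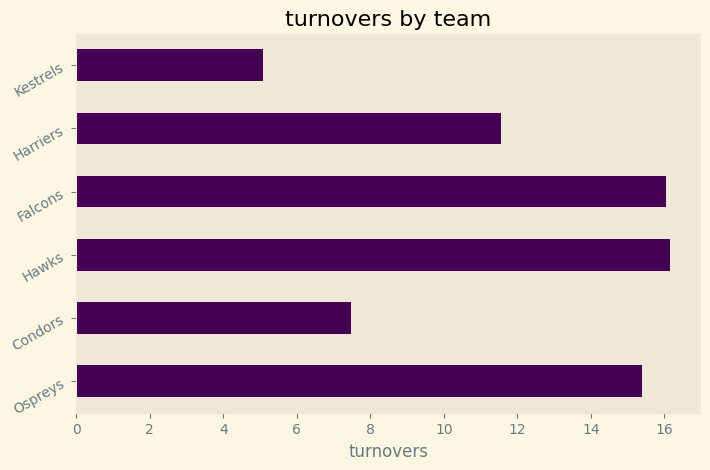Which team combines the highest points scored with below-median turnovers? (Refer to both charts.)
Chart 2 median turnovers ≈ 14; below-median teams: Condors, Harriers, Kestrels. Among those, Kestrels has the highest points scored (≈ 120).

Kestrels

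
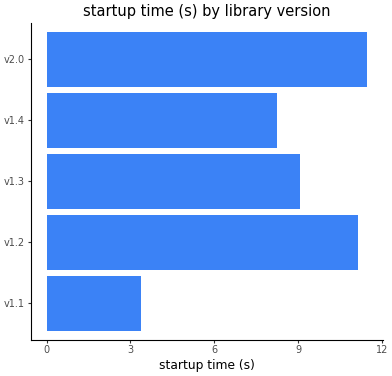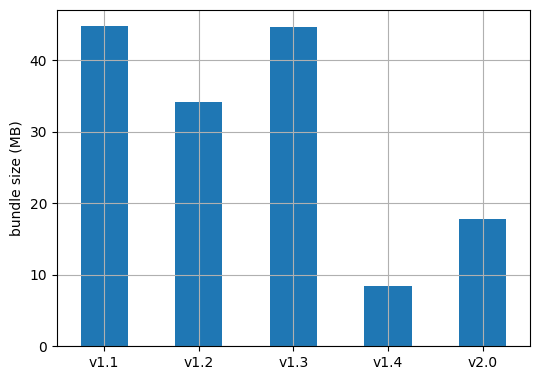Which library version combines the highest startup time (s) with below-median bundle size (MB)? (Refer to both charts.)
Chart 2 median bundle size (MB) ≈ 35; below-median library versions: v1.4, v2.0. Among those, v2.0 has the highest startup time (s) (≈ 12).

v2.0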